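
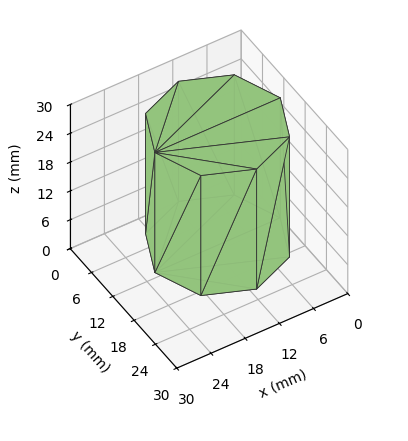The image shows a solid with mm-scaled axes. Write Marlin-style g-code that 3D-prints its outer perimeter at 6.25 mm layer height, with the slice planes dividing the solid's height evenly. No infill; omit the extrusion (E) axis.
Reading the render: the shape is a regular 8-sided prism (a cylinder approximated with 8 flat sides), circumscribed radius ≈ 11 mm, height ≈ 25 mm (dimensions read to the nearest mm from the axis ticks). For the g-code, the solid's height is divided into equal slices at the stated Δz and each level perimeter traced with G1 moves after a G0 lift.

; perimeter-only toolpath
G21 ; units = mm
G90 ; absolute positioning
G28 ; home
; layer 1
G0 Z6.25
G0 X22.00 Y11.00
G1 X18.78 Y18.78
G1 X11.00 Y22.00
G1 X3.22 Y18.78
G1 X0.00 Y11.00
G1 X3.22 Y3.22
G1 X11.00 Y0.00
G1 X18.78 Y3.22
G1 X22.00 Y11.00
; layer 2
G0 Z12.50
G0 X22.00 Y11.00
G1 X18.78 Y18.78
G1 X11.00 Y22.00
G1 X3.22 Y18.78
G1 X0.00 Y11.00
G1 X3.22 Y3.22
G1 X11.00 Y0.00
G1 X18.78 Y3.22
G1 X22.00 Y11.00
; layer 3
G0 Z18.75
G0 X22.00 Y11.00
G1 X18.78 Y18.78
G1 X11.00 Y22.00
G1 X3.22 Y18.78
G1 X0.00 Y11.00
G1 X3.22 Y3.22
G1 X11.00 Y0.00
G1 X18.78 Y3.22
G1 X22.00 Y11.00
; layer 4
G0 Z25.00
G0 X22.00 Y11.00
G1 X18.78 Y18.78
G1 X11.00 Y22.00
G1 X3.22 Y18.78
G1 X0.00 Y11.00
G1 X3.22 Y3.22
G1 X11.00 Y0.00
G1 X18.78 Y3.22
G1 X22.00 Y11.00
M2 ; end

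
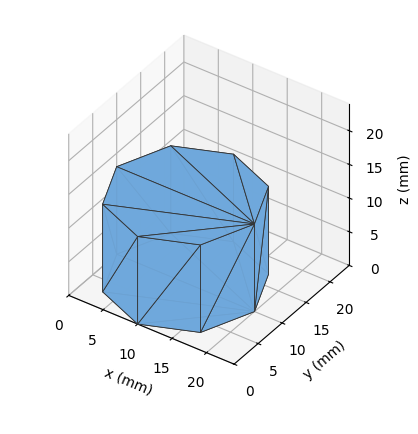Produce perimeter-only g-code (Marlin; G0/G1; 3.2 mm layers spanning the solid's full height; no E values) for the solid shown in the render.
Reading the render: the shape is a regular 8-sided prism (a cylinder approximated with 8 flat sides), circumscribed radius ≈ 10 mm, height ≈ 13 mm (dimensions read to the nearest mm from the axis ticks). For the g-code, the solid's height is divided into equal slices at the stated Δz and each level perimeter traced with G1 moves after a G0 lift.

; perimeter-only toolpath
G21 ; units = mm
G90 ; absolute positioning
G28 ; home
; layer 1
G0 Z3.2
G0 X20.0 Y10.0
G1 X17.1 Y17.1
G1 X10.0 Y20.0
G1 X2.9 Y17.1
G1 X0.0 Y10.0
G1 X2.9 Y2.9
G1 X10.0 Y0.0
G1 X17.1 Y2.9
G1 X20.0 Y10.0
; layer 2
G0 Z6.5
G0 X20.0 Y10.0
G1 X17.1 Y17.1
G1 X10.0 Y20.0
G1 X2.9 Y17.1
G1 X0.0 Y10.0
G1 X2.9 Y2.9
G1 X10.0 Y0.0
G1 X17.1 Y2.9
G1 X20.0 Y10.0
; layer 3
G0 Z9.8
G0 X20.0 Y10.0
G1 X17.1 Y17.1
G1 X10.0 Y20.0
G1 X2.9 Y17.1
G1 X0.0 Y10.0
G1 X2.9 Y2.9
G1 X10.0 Y0.0
G1 X17.1 Y2.9
G1 X20.0 Y10.0
; layer 4
G0 Z13.0
G0 X20.0 Y10.0
G1 X17.1 Y17.1
G1 X10.0 Y20.0
G1 X2.9 Y17.1
G1 X0.0 Y10.0
G1 X2.9 Y2.9
G1 X10.0 Y0.0
G1 X17.1 Y2.9
G1 X20.0 Y10.0
M2 ; end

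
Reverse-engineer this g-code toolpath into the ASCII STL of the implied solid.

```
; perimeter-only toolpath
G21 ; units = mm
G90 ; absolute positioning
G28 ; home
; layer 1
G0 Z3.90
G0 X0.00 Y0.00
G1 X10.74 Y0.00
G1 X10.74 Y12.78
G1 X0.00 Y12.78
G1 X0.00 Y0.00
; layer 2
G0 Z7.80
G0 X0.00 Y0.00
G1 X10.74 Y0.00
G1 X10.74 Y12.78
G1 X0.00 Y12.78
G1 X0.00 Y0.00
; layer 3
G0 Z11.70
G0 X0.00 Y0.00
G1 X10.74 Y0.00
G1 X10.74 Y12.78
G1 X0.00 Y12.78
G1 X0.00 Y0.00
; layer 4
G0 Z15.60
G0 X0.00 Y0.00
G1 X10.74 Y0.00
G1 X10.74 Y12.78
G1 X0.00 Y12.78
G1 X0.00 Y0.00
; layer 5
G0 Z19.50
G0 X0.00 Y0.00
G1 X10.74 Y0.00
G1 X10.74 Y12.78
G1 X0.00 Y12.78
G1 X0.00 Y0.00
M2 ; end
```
solid part
  facet normal 0.0000 0.0000 -1.0000
    outer loop
      vertex 10.74 12.78 0.00
      vertex 10.74 0.00 0.00
      vertex 0.00 0.00 0.00
    endloop
  endfacet
  facet normal 0.0000 0.0000 -1.0000
    outer loop
      vertex 0.00 12.78 0.00
      vertex 10.74 12.78 0.00
      vertex 0.00 0.00 0.00
    endloop
  endfacet
  facet normal 0.0000 0.0000 1.0000
    outer loop
      vertex 0.00 0.00 19.50
      vertex 10.74 0.00 19.50
      vertex 10.74 12.78 19.50
    endloop
  endfacet
  facet normal 0.0000 0.0000 1.0000
    outer loop
      vertex 0.00 0.00 19.50
      vertex 10.74 12.78 19.50
      vertex 0.00 12.78 19.50
    endloop
  endfacet
  facet normal 0.0000 -1.0000 0.0000
    outer loop
      vertex 0.00 0.00 0.00
      vertex 10.74 0.00 0.00
      vertex 10.74 0.00 19.50
    endloop
  endfacet
  facet normal 0.0000 -1.0000 0.0000
    outer loop
      vertex 0.00 0.00 0.00
      vertex 10.74 0.00 19.50
      vertex 0.00 0.00 19.50
    endloop
  endfacet
  facet normal 0.0000 1.0000 0.0000
    outer loop
      vertex 10.74 12.78 19.50
      vertex 10.74 12.78 0.00
      vertex 0.00 12.78 0.00
    endloop
  endfacet
  facet normal 0.0000 1.0000 0.0000
    outer loop
      vertex 0.00 12.78 19.50
      vertex 10.74 12.78 19.50
      vertex 0.00 12.78 0.00
    endloop
  endfacet
  facet normal -1.0000 0.0000 0.0000
    outer loop
      vertex 0.00 12.78 19.50
      vertex 0.00 12.78 0.00
      vertex 0.00 0.00 0.00
    endloop
  endfacet
  facet normal -1.0000 0.0000 0.0000
    outer loop
      vertex 0.00 0.00 19.50
      vertex 0.00 12.78 19.50
      vertex 0.00 0.00 0.00
    endloop
  endfacet
  facet normal 1.0000 0.0000 0.0000
    outer loop
      vertex 10.74 0.00 0.00
      vertex 10.74 12.78 0.00
      vertex 10.74 12.78 19.50
    endloop
  endfacet
  facet normal 1.0000 0.0000 0.0000
    outer loop
      vertex 10.74 0.00 0.00
      vertex 10.74 12.78 19.50
      vertex 10.74 0.00 19.50
    endloop
  endfacet
endsolid part

The G0 Z moves step by Δz≈3.90 mm. Every layer's G1 loop is the same polygon, so the solid is a straight extrusion of it from z=0 to z≈19.5. Closing with flat bottom and top caps and triangulating gives 12 facets — a rectangular box, roughly 10.7 × 12.8 mm footprint and 19.5 mm tall.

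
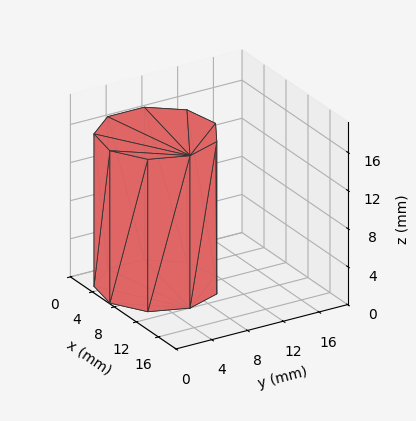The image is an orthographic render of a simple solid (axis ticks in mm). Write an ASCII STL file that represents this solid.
Reading the render: the shape is a regular 9-sided prism (a cylinder approximated with 9 flat sides), circumscribed radius ≈ 6 mm, height ≈ 16 mm (dimensions read to the nearest mm from the axis ticks). For the STL, each face is triangulated and given an outward normal.

solid part
  facet normal 0.0000 0.0000 -1.0000
    outer loop
      vertex 7.04 11.91 0.00
      vertex 10.60 9.86 0.00
      vertex 12.00 6.00 0.00
    endloop
  endfacet
  facet normal 0.0000 0.0000 -1.0000
    outer loop
      vertex 3.00 11.20 0.00
      vertex 7.04 11.91 0.00
      vertex 12.00 6.00 0.00
    endloop
  endfacet
  facet normal 0.0000 0.0000 -1.0000
    outer loop
      vertex 0.36 8.05 0.00
      vertex 3.00 11.20 0.00
      vertex 12.00 6.00 0.00
    endloop
  endfacet
  facet normal 0.0000 0.0000 -1.0000
    outer loop
      vertex 0.36 3.95 0.00
      vertex 0.36 8.05 0.00
      vertex 12.00 6.00 0.00
    endloop
  endfacet
  facet normal 0.0000 0.0000 -1.0000
    outer loop
      vertex 3.00 0.80 0.00
      vertex 0.36 3.95 0.00
      vertex 12.00 6.00 0.00
    endloop
  endfacet
  facet normal 0.0000 0.0000 -1.0000
    outer loop
      vertex 7.04 0.09 0.00
      vertex 3.00 0.80 0.00
      vertex 12.00 6.00 0.00
    endloop
  endfacet
  facet normal 0.0000 0.0000 -1.0000
    outer loop
      vertex 10.60 2.14 0.00
      vertex 7.04 0.09 0.00
      vertex 12.00 6.00 0.00
    endloop
  endfacet
  facet normal 0.0000 0.0000 1.0000
    outer loop
      vertex 12.00 6.00 16.00
      vertex 10.60 9.86 16.00
      vertex 7.04 11.91 16.00
    endloop
  endfacet
  facet normal 0.0000 0.0000 1.0000
    outer loop
      vertex 12.00 6.00 16.00
      vertex 7.04 11.91 16.00
      vertex 3.00 11.20 16.00
    endloop
  endfacet
  facet normal 0.0000 0.0000 1.0000
    outer loop
      vertex 12.00 6.00 16.00
      vertex 3.00 11.20 16.00
      vertex 0.36 8.05 16.00
    endloop
  endfacet
  facet normal 0.0000 0.0000 1.0000
    outer loop
      vertex 12.00 6.00 16.00
      vertex 0.36 8.05 16.00
      vertex 0.36 3.95 16.00
    endloop
  endfacet
  facet normal 0.0000 0.0000 1.0000
    outer loop
      vertex 12.00 6.00 16.00
      vertex 0.36 3.95 16.00
      vertex 3.00 0.80 16.00
    endloop
  endfacet
  facet normal 0.0000 0.0000 1.0000
    outer loop
      vertex 12.00 6.00 16.00
      vertex 3.00 0.80 16.00
      vertex 7.04 0.09 16.00
    endloop
  endfacet
  facet normal 0.0000 0.0000 1.0000
    outer loop
      vertex 12.00 6.00 16.00
      vertex 7.04 0.09 16.00
      vertex 10.60 2.14 16.00
    endloop
  endfacet
  facet normal 0.9401 0.3410 0.0000
    outer loop
      vertex 12.00 6.00 0.00
      vertex 10.60 9.86 0.00
      vertex 10.60 9.86 16.00
    endloop
  endfacet
  facet normal 0.9401 0.3410 0.0000
    outer loop
      vertex 12.00 6.00 0.00
      vertex 10.60 9.86 16.00
      vertex 12.00 6.00 16.00
    endloop
  endfacet
  facet normal 0.4990 0.8666 0.0000
    outer loop
      vertex 10.60 9.86 0.00
      vertex 7.04 11.91 0.00
      vertex 7.04 11.91 16.00
    endloop
  endfacet
  facet normal 0.4990 0.8666 0.0000
    outer loop
      vertex 10.60 9.86 0.00
      vertex 7.04 11.91 16.00
      vertex 10.60 9.86 16.00
    endloop
  endfacet
  facet normal -0.1731 0.9849 0.0000
    outer loop
      vertex 7.04 11.91 0.00
      vertex 3.00 11.20 0.00
      vertex 3.00 11.20 16.00
    endloop
  endfacet
  facet normal -0.1731 0.9849 0.0000
    outer loop
      vertex 7.04 11.91 0.00
      vertex 3.00 11.20 16.00
      vertex 7.04 11.91 16.00
    endloop
  endfacet
  facet normal -0.7664 0.6423 0.0000
    outer loop
      vertex 3.00 11.20 0.00
      vertex 0.36 8.05 0.00
      vertex 0.36 8.05 16.00
    endloop
  endfacet
  facet normal -0.7664 0.6423 0.0000
    outer loop
      vertex 3.00 11.20 0.00
      vertex 0.36 8.05 16.00
      vertex 3.00 11.20 16.00
    endloop
  endfacet
  facet normal -1.0000 0.0000 0.0000
    outer loop
      vertex 0.36 8.05 0.00
      vertex 0.36 3.95 0.00
      vertex 0.36 3.95 16.00
    endloop
  endfacet
  facet normal -1.0000 0.0000 0.0000
    outer loop
      vertex 0.36 8.05 0.00
      vertex 0.36 3.95 16.00
      vertex 0.36 8.05 16.00
    endloop
  endfacet
  facet normal -0.7664 -0.6423 0.0000
    outer loop
      vertex 0.36 3.95 0.00
      vertex 3.00 0.80 0.00
      vertex 3.00 0.80 16.00
    endloop
  endfacet
  facet normal -0.7664 -0.6423 0.0000
    outer loop
      vertex 0.36 3.95 0.00
      vertex 3.00 0.80 16.00
      vertex 0.36 3.95 16.00
    endloop
  endfacet
  facet normal -0.1731 -0.9849 0.0000
    outer loop
      vertex 3.00 0.80 0.00
      vertex 7.04 0.09 0.00
      vertex 7.04 0.09 16.00
    endloop
  endfacet
  facet normal -0.1731 -0.9849 0.0000
    outer loop
      vertex 3.00 0.80 0.00
      vertex 7.04 0.09 16.00
      vertex 3.00 0.80 16.00
    endloop
  endfacet
  facet normal 0.4990 -0.8666 0.0000
    outer loop
      vertex 7.04 0.09 0.00
      vertex 10.60 2.14 0.00
      vertex 10.60 2.14 16.00
    endloop
  endfacet
  facet normal 0.4990 -0.8666 0.0000
    outer loop
      vertex 7.04 0.09 0.00
      vertex 10.60 2.14 16.00
      vertex 7.04 0.09 16.00
    endloop
  endfacet
  facet normal 0.9401 -0.3410 0.0000
    outer loop
      vertex 10.60 2.14 0.00
      vertex 12.00 6.00 0.00
      vertex 12.00 6.00 16.00
    endloop
  endfacet
  facet normal 0.9401 -0.3410 0.0000
    outer loop
      vertex 10.60 2.14 0.00
      vertex 12.00 6.00 16.00
      vertex 10.60 2.14 16.00
    endloop
  endfacet
endsolid part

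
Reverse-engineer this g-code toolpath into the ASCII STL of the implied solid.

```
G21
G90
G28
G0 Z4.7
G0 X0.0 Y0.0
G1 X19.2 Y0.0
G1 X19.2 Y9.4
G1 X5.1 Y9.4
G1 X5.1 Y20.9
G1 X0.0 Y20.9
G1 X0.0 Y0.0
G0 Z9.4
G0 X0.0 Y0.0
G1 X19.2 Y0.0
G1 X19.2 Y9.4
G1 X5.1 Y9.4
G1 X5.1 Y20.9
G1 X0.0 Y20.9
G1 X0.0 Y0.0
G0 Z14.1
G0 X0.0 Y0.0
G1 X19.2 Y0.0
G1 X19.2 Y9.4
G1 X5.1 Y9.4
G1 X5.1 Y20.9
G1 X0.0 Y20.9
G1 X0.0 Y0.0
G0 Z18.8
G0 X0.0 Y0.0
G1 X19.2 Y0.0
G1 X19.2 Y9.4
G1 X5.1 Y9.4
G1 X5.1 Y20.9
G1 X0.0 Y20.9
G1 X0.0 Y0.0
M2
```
solid part
  facet normal 0.0000 0.0000 -1.0000
    outer loop
      vertex 19.2 9.4 0.0
      vertex 19.2 0.0 0.0
      vertex 0.0 0.0 0.0
    endloop
  endfacet
  facet normal 0.0000 0.0000 -1.0000
    outer loop
      vertex 5.1 9.4 0.0
      vertex 19.2 9.4 0.0
      vertex 0.0 0.0 0.0
    endloop
  endfacet
  facet normal 0.0000 0.0000 -1.0000
    outer loop
      vertex 5.1 20.9 0.0
      vertex 5.1 9.4 0.0
      vertex 0.0 0.0 0.0
    endloop
  endfacet
  facet normal 0.0000 0.0000 -1.0000
    outer loop
      vertex 0.0 20.9 0.0
      vertex 5.1 20.9 0.0
      vertex 0.0 0.0 0.0
    endloop
  endfacet
  facet normal 0.0000 0.0000 1.0000
    outer loop
      vertex 0.0 0.0 18.8
      vertex 19.2 0.0 18.8
      vertex 19.2 9.4 18.8
    endloop
  endfacet
  facet normal 0.0000 0.0000 1.0000
    outer loop
      vertex 0.0 0.0 18.8
      vertex 19.2 9.4 18.8
      vertex 5.1 9.4 18.8
    endloop
  endfacet
  facet normal 0.0000 0.0000 1.0000
    outer loop
      vertex 0.0 0.0 18.8
      vertex 5.1 9.4 18.8
      vertex 5.1 20.9 18.8
    endloop
  endfacet
  facet normal 0.0000 0.0000 1.0000
    outer loop
      vertex 0.0 0.0 18.8
      vertex 5.1 20.9 18.8
      vertex 0.0 20.9 18.8
    endloop
  endfacet
  facet normal 0.0000 -1.0000 0.0000
    outer loop
      vertex 0.0 0.0 0.0
      vertex 19.2 0.0 0.0
      vertex 19.2 0.0 18.8
    endloop
  endfacet
  facet normal 0.0000 -1.0000 0.0000
    outer loop
      vertex 0.0 0.0 0.0
      vertex 19.2 0.0 18.8
      vertex 0.0 0.0 18.8
    endloop
  endfacet
  facet normal 1.0000 0.0000 0.0000
    outer loop
      vertex 19.2 0.0 0.0
      vertex 19.2 9.4 0.0
      vertex 19.2 9.4 18.8
    endloop
  endfacet
  facet normal 1.0000 0.0000 0.0000
    outer loop
      vertex 19.2 0.0 0.0
      vertex 19.2 9.4 18.8
      vertex 19.2 0.0 18.8
    endloop
  endfacet
  facet normal 0.0000 1.0000 0.0000
    outer loop
      vertex 19.2 9.4 0.0
      vertex 5.1 9.4 0.0
      vertex 5.1 9.4 18.8
    endloop
  endfacet
  facet normal 0.0000 1.0000 0.0000
    outer loop
      vertex 19.2 9.4 0.0
      vertex 5.1 9.4 18.8
      vertex 19.2 9.4 18.8
    endloop
  endfacet
  facet normal 1.0000 0.0000 0.0000
    outer loop
      vertex 5.1 9.4 0.0
      vertex 5.1 20.9 0.0
      vertex 5.1 20.9 18.8
    endloop
  endfacet
  facet normal 1.0000 0.0000 0.0000
    outer loop
      vertex 5.1 9.4 0.0
      vertex 5.1 20.9 18.8
      vertex 5.1 9.4 18.8
    endloop
  endfacet
  facet normal 0.0000 1.0000 0.0000
    outer loop
      vertex 5.1 20.9 0.0
      vertex 0.0 20.9 0.0
      vertex 0.0 20.9 18.8
    endloop
  endfacet
  facet normal 0.0000 1.0000 0.0000
    outer loop
      vertex 5.1 20.9 0.0
      vertex 0.0 20.9 18.8
      vertex 5.1 20.9 18.8
    endloop
  endfacet
  facet normal -1.0000 0.0000 0.0000
    outer loop
      vertex 0.0 20.9 0.0
      vertex 0.0 0.0 0.0
      vertex 0.0 0.0 18.8
    endloop
  endfacet
  facet normal -1.0000 0.0000 0.0000
    outer loop
      vertex 0.0 20.9 0.0
      vertex 0.0 0.0 18.8
      vertex 0.0 20.9 18.8
    endloop
  endfacet
endsolid part

The G0 Z moves step by Δz≈4.7 mm. Every layer's G1 loop is the same polygon, so the solid is a straight extrusion of it from z=0 to z≈18.8. Closing with flat bottom and top caps and triangulating gives 20 facets — an L-shaped prism: outer 19.2 × 20.9 mm, arm thicknesses ≈ 9.4 mm (horizontal) and 5.1 mm (vertical), extruded 18.8 mm in z.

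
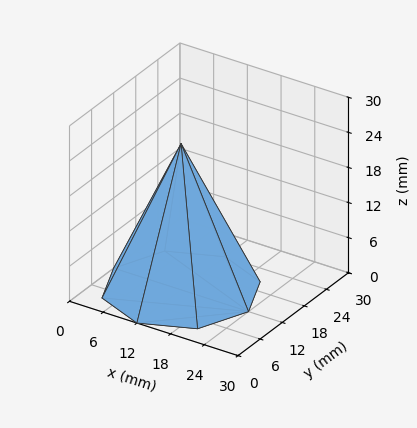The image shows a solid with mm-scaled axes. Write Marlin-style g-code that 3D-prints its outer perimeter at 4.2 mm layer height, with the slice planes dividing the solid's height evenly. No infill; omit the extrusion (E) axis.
Reading the render: the shape is a regular 8-sided pyramid, base circumscribed radius ≈ 12 mm, apex at z ≈ 25 mm (dimensions read to the nearest mm from the axis ticks). For the g-code, the solid's height is divided into equal slices at the stated Δz and each level perimeter traced with G1 moves after a G0 lift.

; perimeter-only toolpath
G21 ; units = mm
G90 ; absolute positioning
G28 ; home
; layer 1
G0 Z4.2
G0 X22.0 Y12.0
G1 X19.1 Y19.1
G1 X12.0 Y22.0
G1 X4.9 Y19.1
G1 X2.0 Y12.0
G1 X4.9 Y4.9
G1 X12.0 Y2.0
G1 X19.1 Y4.9
G1 X22.0 Y12.0
; layer 2
G0 Z8.3
G0 X20.0 Y12.0
G1 X17.7 Y17.7
G1 X12.0 Y20.0
G1 X6.3 Y17.7
G1 X4.0 Y12.0
G1 X6.3 Y6.3
G1 X12.0 Y4.0
G1 X17.7 Y6.3
G1 X20.0 Y12.0
; layer 3
G0 Z12.5
G0 X18.0 Y12.0
G1 X16.2 Y16.2
G1 X12.0 Y18.0
G1 X7.8 Y16.2
G1 X6.0 Y12.0
G1 X7.8 Y7.8
G1 X12.0 Y6.0
G1 X16.2 Y7.8
G1 X18.0 Y12.0
; layer 4
G0 Z16.7
G0 X16.0 Y12.0
G1 X14.8 Y14.8
G1 X12.0 Y16.0
G1 X9.2 Y14.8
G1 X8.0 Y12.0
G1 X9.2 Y9.2
G1 X12.0 Y8.0
G1 X14.8 Y9.2
G1 X16.0 Y12.0
; layer 5
G0 Z20.8
G0 X14.0 Y12.0
G1 X13.4 Y13.4
G1 X12.0 Y14.0
G1 X10.6 Y13.4
G1 X10.0 Y12.0
G1 X10.6 Y10.6
G1 X12.0 Y10.0
G1 X13.4 Y10.6
G1 X14.0 Y12.0
M2 ; end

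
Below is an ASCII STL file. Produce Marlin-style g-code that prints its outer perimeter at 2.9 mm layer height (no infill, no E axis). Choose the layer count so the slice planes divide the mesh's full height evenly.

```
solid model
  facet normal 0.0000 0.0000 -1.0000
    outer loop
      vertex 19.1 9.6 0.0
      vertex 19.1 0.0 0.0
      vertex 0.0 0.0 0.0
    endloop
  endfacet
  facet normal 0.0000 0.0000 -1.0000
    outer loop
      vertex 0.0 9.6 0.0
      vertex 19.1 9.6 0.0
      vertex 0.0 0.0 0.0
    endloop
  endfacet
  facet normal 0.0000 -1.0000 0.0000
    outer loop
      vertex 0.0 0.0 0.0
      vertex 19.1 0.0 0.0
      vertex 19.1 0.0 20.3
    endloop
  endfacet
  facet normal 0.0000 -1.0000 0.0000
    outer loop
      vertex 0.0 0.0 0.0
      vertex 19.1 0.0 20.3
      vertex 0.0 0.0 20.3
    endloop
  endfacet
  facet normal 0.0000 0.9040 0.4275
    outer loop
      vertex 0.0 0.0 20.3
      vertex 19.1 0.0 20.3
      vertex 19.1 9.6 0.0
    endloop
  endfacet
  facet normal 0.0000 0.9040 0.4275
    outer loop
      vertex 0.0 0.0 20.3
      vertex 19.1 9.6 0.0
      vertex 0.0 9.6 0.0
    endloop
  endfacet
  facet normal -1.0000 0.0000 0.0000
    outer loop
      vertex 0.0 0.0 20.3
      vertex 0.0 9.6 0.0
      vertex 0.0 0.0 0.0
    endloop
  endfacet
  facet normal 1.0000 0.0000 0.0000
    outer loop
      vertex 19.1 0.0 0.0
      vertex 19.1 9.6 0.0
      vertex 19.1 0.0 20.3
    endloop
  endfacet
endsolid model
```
; perimeter-only toolpath
G21 ; units = mm
G90 ; absolute positioning
G28 ; home
; layer 1
G0 Z2.9
G0 X0.0 Y0.0
G1 X19.1 Y0.0
G1 X19.1 Y8.2
G1 X0.0 Y8.2
G1 X0.0 Y0.0
; layer 2
G0 Z5.8
G0 X0.0 Y0.0
G1 X19.1 Y0.0
G1 X19.1 Y6.9
G1 X0.0 Y6.9
G1 X0.0 Y0.0
; layer 3
G0 Z8.7
G0 X0.0 Y0.0
G1 X19.1 Y0.0
G1 X19.1 Y5.5
G1 X0.0 Y5.5
G1 X0.0 Y0.0
; layer 4
G0 Z11.6
G0 X0.0 Y0.0
G1 X19.1 Y0.0
G1 X19.1 Y4.1
G1 X0.0 Y4.1
G1 X0.0 Y0.0
; layer 5
G0 Z14.5
G0 X0.0 Y0.0
G1 X19.1 Y0.0
G1 X19.1 Y2.7
G1 X0.0 Y2.7
G1 X0.0 Y0.0
; layer 6
G0 Z17.4
G0 X0.0 Y0.0
G1 X19.1 Y0.0
G1 X19.1 Y1.4
G1 X0.0 Y1.4
G1 X0.0 Y0.0
M2 ; end

The solid is a wedge (ramp): 19.1 × 9.6 mm base, rising to 20.3 mm along the y=0 edge and sloping linearly to z=0 at y=9.6. Slicing at Δz = 2.9 mm — 7 equal slices spanning the solid's height, so layer i sits at z = i·h/7 — gives 6 non-empty perimeters. Each is a 4-segment closed polygon; G0 lifts to the layer z and rapids to the start vertex, then G1 traces the edges. The cross-section shrinks linearly with z (the slice at the apex is degenerate and omitted).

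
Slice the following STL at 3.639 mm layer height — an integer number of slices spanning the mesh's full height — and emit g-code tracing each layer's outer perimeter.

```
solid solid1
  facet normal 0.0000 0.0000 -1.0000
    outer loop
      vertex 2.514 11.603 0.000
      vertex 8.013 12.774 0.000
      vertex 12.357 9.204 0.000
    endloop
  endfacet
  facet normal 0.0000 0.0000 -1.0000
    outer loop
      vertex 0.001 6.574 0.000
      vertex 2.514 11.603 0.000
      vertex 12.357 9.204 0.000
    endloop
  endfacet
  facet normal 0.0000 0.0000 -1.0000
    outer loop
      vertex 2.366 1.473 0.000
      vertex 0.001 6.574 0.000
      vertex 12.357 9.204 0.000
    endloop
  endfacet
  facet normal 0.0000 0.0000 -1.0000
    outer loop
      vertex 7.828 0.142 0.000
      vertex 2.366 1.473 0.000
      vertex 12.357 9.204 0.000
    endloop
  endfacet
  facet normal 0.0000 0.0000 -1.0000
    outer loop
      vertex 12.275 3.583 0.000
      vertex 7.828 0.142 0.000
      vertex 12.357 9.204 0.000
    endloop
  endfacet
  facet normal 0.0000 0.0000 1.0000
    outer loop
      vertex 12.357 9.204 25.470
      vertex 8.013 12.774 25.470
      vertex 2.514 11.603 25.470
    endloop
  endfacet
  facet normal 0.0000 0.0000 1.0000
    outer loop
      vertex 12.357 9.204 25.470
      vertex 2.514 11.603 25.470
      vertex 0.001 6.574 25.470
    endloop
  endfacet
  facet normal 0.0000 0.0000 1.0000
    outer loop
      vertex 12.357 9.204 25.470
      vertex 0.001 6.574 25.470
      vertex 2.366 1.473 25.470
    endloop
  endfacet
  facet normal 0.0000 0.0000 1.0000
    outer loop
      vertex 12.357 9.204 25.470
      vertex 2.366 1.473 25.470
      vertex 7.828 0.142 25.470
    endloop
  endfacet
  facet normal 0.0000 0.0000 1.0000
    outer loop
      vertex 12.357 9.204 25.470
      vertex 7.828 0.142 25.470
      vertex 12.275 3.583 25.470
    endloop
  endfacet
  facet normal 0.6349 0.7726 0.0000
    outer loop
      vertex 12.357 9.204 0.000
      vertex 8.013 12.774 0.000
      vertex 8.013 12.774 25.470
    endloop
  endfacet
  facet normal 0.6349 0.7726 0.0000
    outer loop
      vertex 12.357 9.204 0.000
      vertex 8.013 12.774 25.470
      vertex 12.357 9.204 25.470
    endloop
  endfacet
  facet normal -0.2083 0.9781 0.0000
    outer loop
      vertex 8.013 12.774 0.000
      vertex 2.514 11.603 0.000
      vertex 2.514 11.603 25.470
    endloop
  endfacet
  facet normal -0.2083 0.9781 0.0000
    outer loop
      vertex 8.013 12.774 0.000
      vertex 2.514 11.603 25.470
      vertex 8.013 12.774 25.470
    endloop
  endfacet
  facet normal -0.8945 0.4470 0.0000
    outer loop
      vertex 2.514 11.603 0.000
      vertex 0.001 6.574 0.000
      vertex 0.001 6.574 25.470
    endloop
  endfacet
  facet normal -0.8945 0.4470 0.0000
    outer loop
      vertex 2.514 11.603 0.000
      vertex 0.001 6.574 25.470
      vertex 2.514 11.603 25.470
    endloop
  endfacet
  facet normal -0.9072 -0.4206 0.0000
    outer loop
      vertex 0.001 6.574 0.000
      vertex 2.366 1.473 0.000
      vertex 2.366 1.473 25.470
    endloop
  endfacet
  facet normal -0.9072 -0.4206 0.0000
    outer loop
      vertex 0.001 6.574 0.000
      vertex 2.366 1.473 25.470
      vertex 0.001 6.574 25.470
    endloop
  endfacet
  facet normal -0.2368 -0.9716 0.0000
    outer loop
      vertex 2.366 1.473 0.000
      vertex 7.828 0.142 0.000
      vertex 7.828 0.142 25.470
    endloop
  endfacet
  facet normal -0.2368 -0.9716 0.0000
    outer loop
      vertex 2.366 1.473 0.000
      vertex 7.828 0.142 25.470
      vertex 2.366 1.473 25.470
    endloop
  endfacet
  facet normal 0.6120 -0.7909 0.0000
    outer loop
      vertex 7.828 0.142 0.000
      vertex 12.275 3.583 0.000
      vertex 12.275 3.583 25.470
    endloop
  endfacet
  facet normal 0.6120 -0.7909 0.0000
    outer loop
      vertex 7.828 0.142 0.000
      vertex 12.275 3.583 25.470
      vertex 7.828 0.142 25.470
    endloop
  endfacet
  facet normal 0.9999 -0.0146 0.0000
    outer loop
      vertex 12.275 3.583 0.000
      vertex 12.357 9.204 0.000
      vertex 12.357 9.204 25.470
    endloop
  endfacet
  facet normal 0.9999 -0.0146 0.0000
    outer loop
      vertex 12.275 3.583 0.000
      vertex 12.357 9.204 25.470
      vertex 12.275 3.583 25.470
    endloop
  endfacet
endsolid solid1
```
; perimeter-only toolpath
G21 ; units = mm
G90 ; absolute positioning
G28 ; home
; layer 1
G0 Z3.639
G0 X12.357 Y9.204
G1 X8.013 Y12.774
G1 X2.514 Y11.603
G1 X0.001 Y6.574
G1 X2.366 Y1.473
G1 X7.828 Y0.142
G1 X12.275 Y3.583
G1 X12.357 Y9.204
; layer 2
G0 Z7.277
G0 X12.357 Y9.204
G1 X8.013 Y12.774
G1 X2.514 Y11.603
G1 X0.001 Y6.574
G1 X2.366 Y1.473
G1 X7.828 Y0.142
G1 X12.275 Y3.583
G1 X12.357 Y9.204
; layer 3
G0 Z10.916
G0 X12.357 Y9.204
G1 X8.013 Y12.774
G1 X2.514 Y11.603
G1 X0.001 Y6.574
G1 X2.366 Y1.473
G1 X7.828 Y0.142
G1 X12.275 Y3.583
G1 X12.357 Y9.204
; layer 4
G0 Z14.554
G0 X12.357 Y9.204
G1 X8.013 Y12.774
G1 X2.514 Y11.603
G1 X0.001 Y6.574
G1 X2.366 Y1.473
G1 X7.828 Y0.142
G1 X12.275 Y3.583
G1 X12.357 Y9.204
; layer 5
G0 Z18.193
G0 X12.357 Y9.204
G1 X8.013 Y12.774
G1 X2.514 Y11.603
G1 X0.001 Y6.574
G1 X2.366 Y1.473
G1 X7.828 Y0.142
G1 X12.275 Y3.583
G1 X12.357 Y9.204
; layer 6
G0 Z21.831
G0 X12.357 Y9.204
G1 X8.013 Y12.774
G1 X2.514 Y11.603
G1 X0.001 Y6.574
G1 X2.366 Y1.473
G1 X7.828 Y0.142
G1 X12.275 Y3.583
G1 X12.357 Y9.204
; layer 7
G0 Z25.470
G0 X12.357 Y9.204
G1 X8.013 Y12.774
G1 X2.514 Y11.603
G1 X0.001 Y6.574
G1 X2.366 Y1.473
G1 X7.828 Y0.142
G1 X12.275 Y3.583
G1 X12.357 Y9.204
M2 ; end

The solid is a regular 7-sided prism (a cylinder approximated with 7 flat sides), circumscribed radius ≈ 6.48 mm, height ≈ 25.5 mm. Slicing at Δz = 3.639 mm — 7 equal slices spanning the solid's height, so layer i sits at z = i·h/7 — gives 7 non-empty perimeters. Each is a 7-segment closed polygon; G0 lifts to the layer z and rapids to the start vertex, then G1 traces the edges.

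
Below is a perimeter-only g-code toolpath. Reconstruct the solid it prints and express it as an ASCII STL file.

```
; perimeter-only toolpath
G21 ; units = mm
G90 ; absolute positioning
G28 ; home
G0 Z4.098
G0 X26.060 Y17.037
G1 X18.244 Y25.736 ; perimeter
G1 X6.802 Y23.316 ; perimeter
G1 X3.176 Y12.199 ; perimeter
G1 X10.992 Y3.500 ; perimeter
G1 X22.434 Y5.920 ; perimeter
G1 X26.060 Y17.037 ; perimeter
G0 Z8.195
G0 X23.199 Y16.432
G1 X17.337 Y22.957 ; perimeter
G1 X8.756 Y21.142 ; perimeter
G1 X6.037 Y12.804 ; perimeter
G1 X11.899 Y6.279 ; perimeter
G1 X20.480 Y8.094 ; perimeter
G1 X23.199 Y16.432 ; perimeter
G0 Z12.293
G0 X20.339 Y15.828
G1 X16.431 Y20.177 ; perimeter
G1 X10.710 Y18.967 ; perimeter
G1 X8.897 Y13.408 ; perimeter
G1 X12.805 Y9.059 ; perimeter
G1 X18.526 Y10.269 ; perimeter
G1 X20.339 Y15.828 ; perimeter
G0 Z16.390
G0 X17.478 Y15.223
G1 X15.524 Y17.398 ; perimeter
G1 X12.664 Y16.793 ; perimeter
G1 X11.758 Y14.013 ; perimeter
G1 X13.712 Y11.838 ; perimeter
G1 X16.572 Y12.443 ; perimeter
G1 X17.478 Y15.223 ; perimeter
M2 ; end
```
solid part
  facet normal 0.0000 0.0000 -1.0000
    outer loop
      vertex 4.848 25.491 0.000
      vertex 19.150 28.516 0.000
      vertex 28.920 17.642 0.000
    endloop
  endfacet
  facet normal 0.0000 0.0000 -1.0000
    outer loop
      vertex 0.316 11.594 0.000
      vertex 4.848 25.491 0.000
      vertex 28.920 17.642 0.000
    endloop
  endfacet
  facet normal 0.0000 0.0000 -1.0000
    outer loop
      vertex 10.086 0.720 0.000
      vertex 0.316 11.594 0.000
      vertex 28.920 17.642 0.000
    endloop
  endfacet
  facet normal 0.0000 0.0000 -1.0000
    outer loop
      vertex 24.388 3.745 0.000
      vertex 10.086 0.720 0.000
      vertex 28.920 17.642 0.000
    endloop
  endfacet
  facet normal 0.6328 0.5686 0.5257
    outer loop
      vertex 28.920 17.642 0.000
      vertex 19.150 28.516 0.000
      vertex 14.618 14.618 20.488
    endloop
  endfacet
  facet normal -0.1760 0.8323 0.5256
    outer loop
      vertex 19.150 28.516 0.000
      vertex 4.848 25.491 0.000
      vertex 14.618 14.618 20.488
    endloop
  endfacet
  facet normal -0.8088 0.2638 0.5257
    outer loop
      vertex 4.848 25.491 0.000
      vertex 0.316 11.594 0.000
      vertex 14.618 14.618 20.488
    endloop
  endfacet
  facet normal -0.6328 -0.5686 0.5257
    outer loop
      vertex 0.316 11.594 0.000
      vertex 10.086 0.720 0.000
      vertex 14.618 14.618 20.488
    endloop
  endfacet
  facet normal 0.1760 -0.8323 0.5256
    outer loop
      vertex 10.086 0.720 0.000
      vertex 24.388 3.745 0.000
      vertex 14.618 14.618 20.488
    endloop
  endfacet
  facet normal 0.8088 -0.2638 0.5257
    outer loop
      vertex 24.388 3.745 0.000
      vertex 28.920 17.642 0.000
      vertex 14.618 14.618 20.488
    endloop
  endfacet
endsolid part

The G0 Z moves step by Δz≈4.098 mm. The G1 loops shrink linearly with z, so the solid tapers from its base footprint up to z≈20.5. Closing with a flat bottom cap and the tapered top and triangulating gives 10 facets — a regular 6-sided pyramid, base circumscribed radius ≈ 14.6 mm, apex at z ≈ 20.5 mm.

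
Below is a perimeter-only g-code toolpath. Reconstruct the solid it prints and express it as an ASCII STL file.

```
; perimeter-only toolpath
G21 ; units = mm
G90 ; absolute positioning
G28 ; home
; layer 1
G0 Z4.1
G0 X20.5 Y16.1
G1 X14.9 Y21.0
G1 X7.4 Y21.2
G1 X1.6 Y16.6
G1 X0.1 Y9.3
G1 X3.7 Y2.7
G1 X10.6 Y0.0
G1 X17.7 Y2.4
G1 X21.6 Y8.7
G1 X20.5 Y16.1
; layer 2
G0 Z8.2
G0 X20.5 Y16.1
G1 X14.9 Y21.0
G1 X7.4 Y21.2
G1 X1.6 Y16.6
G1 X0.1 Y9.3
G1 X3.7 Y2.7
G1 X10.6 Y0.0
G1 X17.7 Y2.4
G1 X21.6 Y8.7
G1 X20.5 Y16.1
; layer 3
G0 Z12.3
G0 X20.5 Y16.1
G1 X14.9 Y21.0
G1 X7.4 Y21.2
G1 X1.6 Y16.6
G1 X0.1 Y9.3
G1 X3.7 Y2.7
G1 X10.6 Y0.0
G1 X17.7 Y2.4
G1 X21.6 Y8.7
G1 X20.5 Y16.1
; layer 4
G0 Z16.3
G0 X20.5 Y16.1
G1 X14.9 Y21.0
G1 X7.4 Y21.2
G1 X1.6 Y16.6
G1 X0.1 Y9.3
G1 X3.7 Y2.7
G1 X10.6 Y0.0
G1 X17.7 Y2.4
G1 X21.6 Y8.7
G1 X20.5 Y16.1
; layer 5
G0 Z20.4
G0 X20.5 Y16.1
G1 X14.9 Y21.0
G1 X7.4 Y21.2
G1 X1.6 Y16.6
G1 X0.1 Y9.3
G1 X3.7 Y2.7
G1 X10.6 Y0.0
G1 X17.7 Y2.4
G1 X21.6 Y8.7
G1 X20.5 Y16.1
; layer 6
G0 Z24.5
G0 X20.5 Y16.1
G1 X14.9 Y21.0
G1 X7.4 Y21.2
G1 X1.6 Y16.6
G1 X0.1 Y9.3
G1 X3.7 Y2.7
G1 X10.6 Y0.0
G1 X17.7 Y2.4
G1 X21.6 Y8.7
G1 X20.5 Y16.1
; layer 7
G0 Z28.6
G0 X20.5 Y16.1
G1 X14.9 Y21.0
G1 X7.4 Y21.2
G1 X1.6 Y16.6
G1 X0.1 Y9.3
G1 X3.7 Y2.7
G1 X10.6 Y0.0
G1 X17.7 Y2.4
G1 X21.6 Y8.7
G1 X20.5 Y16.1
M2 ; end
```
solid part
  facet normal 0.0000 0.0000 -1.0000
    outer loop
      vertex 7.4 21.2 0.0
      vertex 14.9 21.0 0.0
      vertex 20.5 16.1 0.0
    endloop
  endfacet
  facet normal 0.0000 0.0000 -1.0000
    outer loop
      vertex 1.6 16.6 0.0
      vertex 7.4 21.2 0.0
      vertex 20.5 16.1 0.0
    endloop
  endfacet
  facet normal 0.0000 0.0000 -1.0000
    outer loop
      vertex 0.1 9.3 0.0
      vertex 1.6 16.6 0.0
      vertex 20.5 16.1 0.0
    endloop
  endfacet
  facet normal 0.0000 0.0000 -1.0000
    outer loop
      vertex 3.7 2.7 0.0
      vertex 0.1 9.3 0.0
      vertex 20.5 16.1 0.0
    endloop
  endfacet
  facet normal 0.0000 0.0000 -1.0000
    outer loop
      vertex 10.6 0.0 0.0
      vertex 3.7 2.7 0.0
      vertex 20.5 16.1 0.0
    endloop
  endfacet
  facet normal 0.0000 0.0000 -1.0000
    outer loop
      vertex 17.7 2.4 0.0
      vertex 10.6 0.0 0.0
      vertex 20.5 16.1 0.0
    endloop
  endfacet
  facet normal 0.0000 0.0000 -1.0000
    outer loop
      vertex 21.6 8.7 0.0
      vertex 17.7 2.4 0.0
      vertex 20.5 16.1 0.0
    endloop
  endfacet
  facet normal 0.0000 0.0000 1.0000
    outer loop
      vertex 20.5 16.1 28.6
      vertex 14.9 21.0 28.6
      vertex 7.4 21.2 28.6
    endloop
  endfacet
  facet normal 0.0000 0.0000 1.0000
    outer loop
      vertex 20.5 16.1 28.6
      vertex 7.4 21.2 28.6
      vertex 1.6 16.6 28.6
    endloop
  endfacet
  facet normal 0.0000 0.0000 1.0000
    outer loop
      vertex 20.5 16.1 28.6
      vertex 1.6 16.6 28.6
      vertex 0.1 9.3 28.6
    endloop
  endfacet
  facet normal 0.0000 0.0000 1.0000
    outer loop
      vertex 20.5 16.1 28.6
      vertex 0.1 9.3 28.6
      vertex 3.7 2.7 28.6
    endloop
  endfacet
  facet normal 0.0000 0.0000 1.0000
    outer loop
      vertex 20.5 16.1 28.6
      vertex 3.7 2.7 28.6
      vertex 10.6 0.0 28.6
    endloop
  endfacet
  facet normal 0.0000 0.0000 1.0000
    outer loop
      vertex 20.5 16.1 28.6
      vertex 10.6 0.0 28.6
      vertex 17.7 2.4 28.6
    endloop
  endfacet
  facet normal 0.0000 0.0000 1.0000
    outer loop
      vertex 20.5 16.1 28.6
      vertex 17.7 2.4 28.6
      vertex 21.6 8.7 28.6
    endloop
  endfacet
  facet normal 0.6585 0.7526 0.0000
    outer loop
      vertex 20.5 16.1 0.0
      vertex 14.9 21.0 0.0
      vertex 14.9 21.0 28.6
    endloop
  endfacet
  facet normal 0.6585 0.7526 0.0000
    outer loop
      vertex 20.5 16.1 0.0
      vertex 14.9 21.0 28.6
      vertex 20.5 16.1 28.6
    endloop
  endfacet
  facet normal 0.0267 0.9996 0.0000
    outer loop
      vertex 14.9 21.0 0.0
      vertex 7.4 21.2 0.0
      vertex 7.4 21.2 28.6
    endloop
  endfacet
  facet normal 0.0267 0.9996 0.0000
    outer loop
      vertex 14.9 21.0 0.0
      vertex 7.4 21.2 28.6
      vertex 14.9 21.0 28.6
    endloop
  endfacet
  facet normal -0.6214 0.7835 0.0000
    outer loop
      vertex 7.4 21.2 0.0
      vertex 1.6 16.6 0.0
      vertex 1.6 16.6 28.6
    endloop
  endfacet
  facet normal -0.6214 0.7835 0.0000
    outer loop
      vertex 7.4 21.2 0.0
      vertex 1.6 16.6 28.6
      vertex 7.4 21.2 28.6
    endloop
  endfacet
  facet normal -0.9795 0.2013 0.0000
    outer loop
      vertex 1.6 16.6 0.0
      vertex 0.1 9.3 0.0
      vertex 0.1 9.3 28.6
    endloop
  endfacet
  facet normal -0.9795 0.2013 0.0000
    outer loop
      vertex 1.6 16.6 0.0
      vertex 0.1 9.3 28.6
      vertex 1.6 16.6 28.6
    endloop
  endfacet
  facet normal -0.8779 -0.4789 0.0000
    outer loop
      vertex 0.1 9.3 0.0
      vertex 3.7 2.7 0.0
      vertex 3.7 2.7 28.6
    endloop
  endfacet
  facet normal -0.8779 -0.4789 0.0000
    outer loop
      vertex 0.1 9.3 0.0
      vertex 3.7 2.7 28.6
      vertex 0.1 9.3 28.6
    endloop
  endfacet
  facet normal -0.3644 -0.9312 0.0000
    outer loop
      vertex 3.7 2.7 0.0
      vertex 10.6 0.0 0.0
      vertex 10.6 0.0 28.6
    endloop
  endfacet
  facet normal -0.3644 -0.9312 0.0000
    outer loop
      vertex 3.7 2.7 0.0
      vertex 10.6 0.0 28.6
      vertex 3.7 2.7 28.6
    endloop
  endfacet
  facet normal 0.3202 -0.9473 0.0000
    outer loop
      vertex 10.6 0.0 0.0
      vertex 17.7 2.4 0.0
      vertex 17.7 2.4 28.6
    endloop
  endfacet
  facet normal 0.3202 -0.9473 0.0000
    outer loop
      vertex 10.6 0.0 0.0
      vertex 17.7 2.4 28.6
      vertex 10.6 0.0 28.6
    endloop
  endfacet
  facet normal 0.8503 -0.5264 0.0000
    outer loop
      vertex 17.7 2.4 0.0
      vertex 21.6 8.7 0.0
      vertex 21.6 8.7 28.6
    endloop
  endfacet
  facet normal 0.8503 -0.5264 0.0000
    outer loop
      vertex 17.7 2.4 0.0
      vertex 21.6 8.7 28.6
      vertex 17.7 2.4 28.6
    endloop
  endfacet
  facet normal 0.9891 0.1470 0.0000
    outer loop
      vertex 21.6 8.7 0.0
      vertex 20.5 16.1 0.0
      vertex 20.5 16.1 28.6
    endloop
  endfacet
  facet normal 0.9891 0.1470 0.0000
    outer loop
      vertex 21.6 8.7 0.0
      vertex 20.5 16.1 28.6
      vertex 21.6 8.7 28.6
    endloop
  endfacet
endsolid part

The G0 Z moves step by Δz≈4.1 mm. Every layer's G1 loop is the same polygon, so the solid is a straight extrusion of it from z=0 to z≈28.6. Closing with flat bottom and top caps and triangulating gives 32 facets — a regular 9-sided prism (a cylinder approximated with 9 flat sides), circumscribed radius ≈ 10.9 mm, height ≈ 28.6 mm.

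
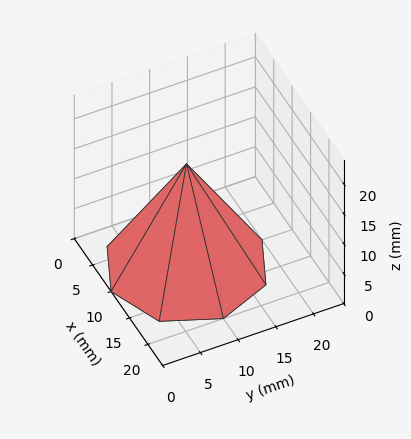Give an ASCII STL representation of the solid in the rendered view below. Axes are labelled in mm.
Reading the render: the shape is a regular 8-sided pyramid, base circumscribed radius ≈ 10 mm, apex at z ≈ 17 mm (dimensions read to the nearest mm from the axis ticks). For the STL, each face is triangulated and given an outward normal.

solid part
  facet normal 0.0000 0.0000 -1.0000
    outer loop
      vertex 10.00 20.00 0.00
      vertex 17.07 17.07 0.00
      vertex 20.00 10.00 0.00
    endloop
  endfacet
  facet normal 0.0000 0.0000 -1.0000
    outer loop
      vertex 2.93 17.07 0.00
      vertex 10.00 20.00 0.00
      vertex 20.00 10.00 0.00
    endloop
  endfacet
  facet normal 0.0000 0.0000 -1.0000
    outer loop
      vertex 0.00 10.00 0.00
      vertex 2.93 17.07 0.00
      vertex 20.00 10.00 0.00
    endloop
  endfacet
  facet normal 0.0000 0.0000 -1.0000
    outer loop
      vertex 2.93 2.93 0.00
      vertex 0.00 10.00 0.00
      vertex 20.00 10.00 0.00
    endloop
  endfacet
  facet normal 0.0000 0.0000 -1.0000
    outer loop
      vertex 10.00 0.00 0.00
      vertex 2.93 2.93 0.00
      vertex 20.00 10.00 0.00
    endloop
  endfacet
  facet normal 0.0000 0.0000 -1.0000
    outer loop
      vertex 17.07 2.93 0.00
      vertex 10.00 0.00 0.00
      vertex 20.00 10.00 0.00
    endloop
  endfacet
  facet normal 0.8117 0.3364 0.4775
    outer loop
      vertex 20.00 10.00 0.00
      vertex 17.07 17.07 0.00
      vertex 10.00 10.00 17.00
    endloop
  endfacet
  facet normal 0.3364 0.8117 0.4775
    outer loop
      vertex 17.07 17.07 0.00
      vertex 10.00 20.00 0.00
      vertex 10.00 10.00 17.00
    endloop
  endfacet
  facet normal -0.3364 0.8117 0.4775
    outer loop
      vertex 10.00 20.00 0.00
      vertex 2.93 17.07 0.00
      vertex 10.00 10.00 17.00
    endloop
  endfacet
  facet normal -0.8117 0.3364 0.4775
    outer loop
      vertex 2.93 17.07 0.00
      vertex 0.00 10.00 0.00
      vertex 10.00 10.00 17.00
    endloop
  endfacet
  facet normal -0.8117 -0.3364 0.4775
    outer loop
      vertex 0.00 10.00 0.00
      vertex 2.93 2.93 0.00
      vertex 10.00 10.00 17.00
    endloop
  endfacet
  facet normal -0.3364 -0.8117 0.4775
    outer loop
      vertex 2.93 2.93 0.00
      vertex 10.00 0.00 0.00
      vertex 10.00 10.00 17.00
    endloop
  endfacet
  facet normal 0.3364 -0.8117 0.4775
    outer loop
      vertex 10.00 0.00 0.00
      vertex 17.07 2.93 0.00
      vertex 10.00 10.00 17.00
    endloop
  endfacet
  facet normal 0.8117 -0.3364 0.4775
    outer loop
      vertex 17.07 2.93 0.00
      vertex 20.00 10.00 0.00
      vertex 10.00 10.00 17.00
    endloop
  endfacet
endsolid part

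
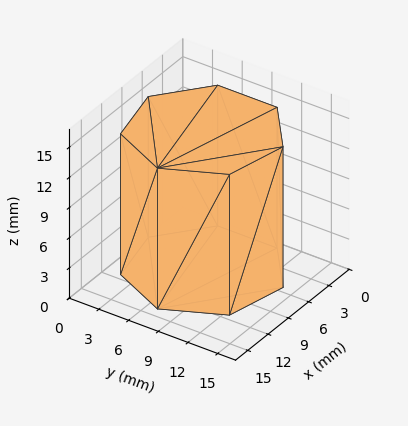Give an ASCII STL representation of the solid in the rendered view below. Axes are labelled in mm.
Reading the render: the shape is a regular 7-sided prism (a cylinder approximated with 7 flat sides), circumscribed radius ≈ 7 mm, height ≈ 14 mm (dimensions read to the nearest mm from the axis ticks). For the STL, each face is triangulated and given an outward normal.

solid part
  facet normal 0.0000 0.0000 -1.0000
    outer loop
      vertex 5.4 13.8 0.0
      vertex 11.4 12.5 0.0
      vertex 14.0 7.0 0.0
    endloop
  endfacet
  facet normal 0.0000 0.0000 -1.0000
    outer loop
      vertex 0.7 10.0 0.0
      vertex 5.4 13.8 0.0
      vertex 14.0 7.0 0.0
    endloop
  endfacet
  facet normal 0.0000 0.0000 -1.0000
    outer loop
      vertex 0.7 4.0 0.0
      vertex 0.7 10.0 0.0
      vertex 14.0 7.0 0.0
    endloop
  endfacet
  facet normal 0.0000 0.0000 -1.0000
    outer loop
      vertex 5.4 0.2 0.0
      vertex 0.7 4.0 0.0
      vertex 14.0 7.0 0.0
    endloop
  endfacet
  facet normal 0.0000 0.0000 -1.0000
    outer loop
      vertex 11.4 1.5 0.0
      vertex 5.4 0.2 0.0
      vertex 14.0 7.0 0.0
    endloop
  endfacet
  facet normal 0.0000 0.0000 1.0000
    outer loop
      vertex 14.0 7.0 14.0
      vertex 11.4 12.5 14.0
      vertex 5.4 13.8 14.0
    endloop
  endfacet
  facet normal 0.0000 0.0000 1.0000
    outer loop
      vertex 14.0 7.0 14.0
      vertex 5.4 13.8 14.0
      vertex 0.7 10.0 14.0
    endloop
  endfacet
  facet normal 0.0000 0.0000 1.0000
    outer loop
      vertex 14.0 7.0 14.0
      vertex 0.7 10.0 14.0
      vertex 0.7 4.0 14.0
    endloop
  endfacet
  facet normal 0.0000 0.0000 1.0000
    outer loop
      vertex 14.0 7.0 14.0
      vertex 0.7 4.0 14.0
      vertex 5.4 0.2 14.0
    endloop
  endfacet
  facet normal 0.0000 0.0000 1.0000
    outer loop
      vertex 14.0 7.0 14.0
      vertex 5.4 0.2 14.0
      vertex 11.4 1.5 14.0
    endloop
  endfacet
  facet normal 0.9041 0.4274 0.0000
    outer loop
      vertex 14.0 7.0 0.0
      vertex 11.4 12.5 0.0
      vertex 11.4 12.5 14.0
    endloop
  endfacet
  facet normal 0.9041 0.4274 0.0000
    outer loop
      vertex 14.0 7.0 0.0
      vertex 11.4 12.5 14.0
      vertex 14.0 7.0 14.0
    endloop
  endfacet
  facet normal 0.2118 0.9773 0.0000
    outer loop
      vertex 11.4 12.5 0.0
      vertex 5.4 13.8 0.0
      vertex 5.4 13.8 14.0
    endloop
  endfacet
  facet normal 0.2118 0.9773 0.0000
    outer loop
      vertex 11.4 12.5 0.0
      vertex 5.4 13.8 14.0
      vertex 11.4 12.5 14.0
    endloop
  endfacet
  facet normal -0.6287 0.7776 0.0000
    outer loop
      vertex 5.4 13.8 0.0
      vertex 0.7 10.0 0.0
      vertex 0.7 10.0 14.0
    endloop
  endfacet
  facet normal -0.6287 0.7776 0.0000
    outer loop
      vertex 5.4 13.8 0.0
      vertex 0.7 10.0 14.0
      vertex 5.4 13.8 14.0
    endloop
  endfacet
  facet normal -1.0000 0.0000 0.0000
    outer loop
      vertex 0.7 10.0 0.0
      vertex 0.7 4.0 0.0
      vertex 0.7 4.0 14.0
    endloop
  endfacet
  facet normal -1.0000 0.0000 0.0000
    outer loop
      vertex 0.7 10.0 0.0
      vertex 0.7 4.0 14.0
      vertex 0.7 10.0 14.0
    endloop
  endfacet
  facet normal -0.6287 -0.7776 0.0000
    outer loop
      vertex 0.7 4.0 0.0
      vertex 5.4 0.2 0.0
      vertex 5.4 0.2 14.0
    endloop
  endfacet
  facet normal -0.6287 -0.7776 0.0000
    outer loop
      vertex 0.7 4.0 0.0
      vertex 5.4 0.2 14.0
      vertex 0.7 4.0 14.0
    endloop
  endfacet
  facet normal 0.2118 -0.9773 0.0000
    outer loop
      vertex 5.4 0.2 0.0
      vertex 11.4 1.5 0.0
      vertex 11.4 1.5 14.0
    endloop
  endfacet
  facet normal 0.2118 -0.9773 0.0000
    outer loop
      vertex 5.4 0.2 0.0
      vertex 11.4 1.5 14.0
      vertex 5.4 0.2 14.0
    endloop
  endfacet
  facet normal 0.9041 -0.4274 0.0000
    outer loop
      vertex 11.4 1.5 0.0
      vertex 14.0 7.0 0.0
      vertex 14.0 7.0 14.0
    endloop
  endfacet
  facet normal 0.9041 -0.4274 0.0000
    outer loop
      vertex 11.4 1.5 0.0
      vertex 14.0 7.0 14.0
      vertex 11.4 1.5 14.0
    endloop
  endfacet
endsolid part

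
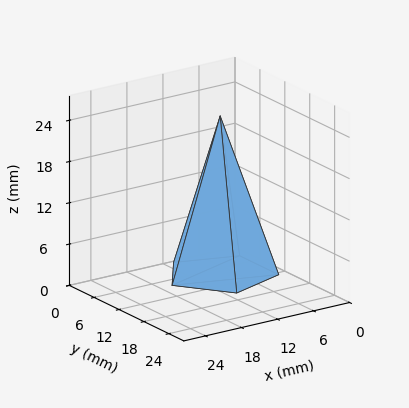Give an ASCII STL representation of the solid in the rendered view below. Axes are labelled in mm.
Reading the render: the shape is a regular 5-sided pyramid, base circumscribed radius ≈ 8 mm, apex at z ≈ 23 mm (dimensions read to the nearest mm from the axis ticks). For the STL, each face is triangulated and given an outward normal.

solid part
  facet normal 0.0000 0.0000 -1.0000
    outer loop
      vertex 1.5 12.7 0.0
      vertex 10.5 15.6 0.0
      vertex 16.0 8.0 0.0
    endloop
  endfacet
  facet normal 0.0000 0.0000 -1.0000
    outer loop
      vertex 1.5 3.3 0.0
      vertex 1.5 12.7 0.0
      vertex 16.0 8.0 0.0
    endloop
  endfacet
  facet normal 0.0000 0.0000 -1.0000
    outer loop
      vertex 10.5 0.4 0.0
      vertex 1.5 3.3 0.0
      vertex 16.0 8.0 0.0
    endloop
  endfacet
  facet normal 0.7798 0.5643 0.2712
    outer loop
      vertex 16.0 8.0 0.0
      vertex 10.5 15.6 0.0
      vertex 8.0 8.0 23.0
    endloop
  endfacet
  facet normal -0.2952 0.9163 0.2707
    outer loop
      vertex 10.5 15.6 0.0
      vertex 1.5 12.7 0.0
      vertex 8.0 8.0 23.0
    endloop
  endfacet
  facet normal -0.9623 0.0000 0.2720
    outer loop
      vertex 1.5 12.7 0.0
      vertex 1.5 3.3 0.0
      vertex 8.0 8.0 23.0
    endloop
  endfacet
  facet normal -0.2952 -0.9163 0.2707
    outer loop
      vertex 1.5 3.3 0.0
      vertex 10.5 0.4 0.0
      vertex 8.0 8.0 23.0
    endloop
  endfacet
  facet normal 0.7798 -0.5643 0.2712
    outer loop
      vertex 10.5 0.4 0.0
      vertex 16.0 8.0 0.0
      vertex 8.0 8.0 23.0
    endloop
  endfacet
endsolid part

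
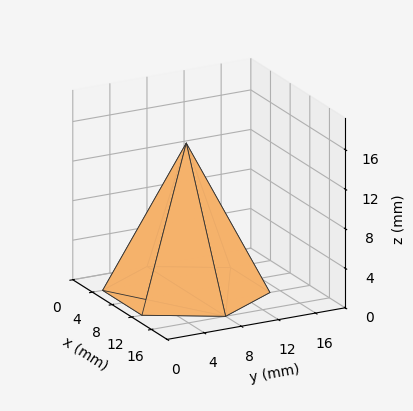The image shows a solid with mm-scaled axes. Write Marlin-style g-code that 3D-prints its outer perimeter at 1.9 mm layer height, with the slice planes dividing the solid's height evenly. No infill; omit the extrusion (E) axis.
Reading the render: the shape is a regular 6-sided pyramid, base circumscribed radius ≈ 8 mm, apex at z ≈ 15 mm (dimensions read to the nearest mm from the axis ticks). For the g-code, the solid's height is divided into equal slices at the stated Δz and each level perimeter traced with G1 moves after a G0 lift.

; perimeter-only toolpath
G21 ; units = mm
G90 ; absolute positioning
G28 ; home
; layer 1
G0 Z1.9
G0 X15.0 Y8.0
G1 X11.5 Y14.0
G1 X4.5 Y14.0
G1 X1.0 Y8.0
G1 X4.5 Y2.0
G1 X11.5 Y2.0
G1 X15.0 Y8.0
; layer 2
G0 Z3.8
G0 X14.0 Y8.0
G1 X11.0 Y13.2
G1 X5.0 Y13.2
G1 X2.0 Y8.0
G1 X5.0 Y2.8
G1 X11.0 Y2.8
G1 X14.0 Y8.0
; layer 3
G0 Z5.6
G0 X13.0 Y8.0
G1 X10.5 Y12.3
G1 X5.5 Y12.3
G1 X3.0 Y8.0
G1 X5.5 Y3.7
G1 X10.5 Y3.7
G1 X13.0 Y8.0
; layer 4
G0 Z7.5
G0 X12.0 Y8.0
G1 X10.0 Y11.4
G1 X6.0 Y11.4
G1 X4.0 Y8.0
G1 X6.0 Y4.5
G1 X10.0 Y4.5
G1 X12.0 Y8.0
; layer 5
G0 Z9.4
G0 X11.0 Y8.0
G1 X9.5 Y10.6
G1 X6.5 Y10.6
G1 X5.0 Y8.0
G1 X6.5 Y5.4
G1 X9.5 Y5.4
G1 X11.0 Y8.0
; layer 6
G0 Z11.2
G0 X10.0 Y8.0
G1 X9.0 Y9.7
G1 X7.0 Y9.7
G1 X6.0 Y8.0
G1 X7.0 Y6.3
G1 X9.0 Y6.3
G1 X10.0 Y8.0
; layer 7
G0 Z13.1
G0 X9.0 Y8.0
G1 X8.5 Y8.9
G1 X7.5 Y8.9
G1 X7.0 Y8.0
G1 X7.5 Y7.1
G1 X8.5 Y7.1
G1 X9.0 Y8.0
M2 ; end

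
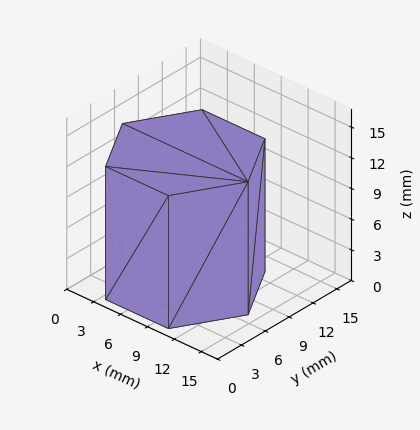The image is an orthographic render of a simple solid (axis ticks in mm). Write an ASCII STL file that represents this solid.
Reading the render: the shape is a regular 6-sided prism (a cylinder approximated with 6 flat sides), circumscribed radius ≈ 7 mm, height ≈ 13 mm (dimensions read to the nearest mm from the axis ticks). For the STL, each face is triangulated and given an outward normal.

solid part
  facet normal 0.0000 0.0000 -1.0000
    outer loop
      vertex 3.500 13.062 0.000
      vertex 10.500 13.062 0.000
      vertex 14.000 7.000 0.000
    endloop
  endfacet
  facet normal 0.0000 0.0000 -1.0000
    outer loop
      vertex 0.000 7.000 0.000
      vertex 3.500 13.062 0.000
      vertex 14.000 7.000 0.000
    endloop
  endfacet
  facet normal 0.0000 0.0000 -1.0000
    outer loop
      vertex 3.500 0.938 0.000
      vertex 0.000 7.000 0.000
      vertex 14.000 7.000 0.000
    endloop
  endfacet
  facet normal 0.0000 0.0000 -1.0000
    outer loop
      vertex 10.500 0.938 0.000
      vertex 3.500 0.938 0.000
      vertex 14.000 7.000 0.000
    endloop
  endfacet
  facet normal 0.0000 0.0000 1.0000
    outer loop
      vertex 14.000 7.000 13.000
      vertex 10.500 13.062 13.000
      vertex 3.500 13.062 13.000
    endloop
  endfacet
  facet normal 0.0000 0.0000 1.0000
    outer loop
      vertex 14.000 7.000 13.000
      vertex 3.500 13.062 13.000
      vertex 0.000 7.000 13.000
    endloop
  endfacet
  facet normal 0.0000 0.0000 1.0000
    outer loop
      vertex 14.000 7.000 13.000
      vertex 0.000 7.000 13.000
      vertex 3.500 0.938 13.000
    endloop
  endfacet
  facet normal 0.0000 0.0000 1.0000
    outer loop
      vertex 14.000 7.000 13.000
      vertex 3.500 0.938 13.000
      vertex 10.500 0.938 13.000
    endloop
  endfacet
  facet normal 0.8660 0.5000 0.0000
    outer loop
      vertex 14.000 7.000 0.000
      vertex 10.500 13.062 0.000
      vertex 10.500 13.062 13.000
    endloop
  endfacet
  facet normal 0.8660 0.5000 0.0000
    outer loop
      vertex 14.000 7.000 0.000
      vertex 10.500 13.062 13.000
      vertex 14.000 7.000 13.000
    endloop
  endfacet
  facet normal 0.0000 1.0000 0.0000
    outer loop
      vertex 10.500 13.062 0.000
      vertex 3.500 13.062 0.000
      vertex 3.500 13.062 13.000
    endloop
  endfacet
  facet normal 0.0000 1.0000 0.0000
    outer loop
      vertex 10.500 13.062 0.000
      vertex 3.500 13.062 13.000
      vertex 10.500 13.062 13.000
    endloop
  endfacet
  facet normal -0.8660 0.5000 0.0000
    outer loop
      vertex 3.500 13.062 0.000
      vertex 0.000 7.000 0.000
      vertex 0.000 7.000 13.000
    endloop
  endfacet
  facet normal -0.8660 0.5000 0.0000
    outer loop
      vertex 3.500 13.062 0.000
      vertex 0.000 7.000 13.000
      vertex 3.500 13.062 13.000
    endloop
  endfacet
  facet normal -0.8660 -0.5000 0.0000
    outer loop
      vertex 0.000 7.000 0.000
      vertex 3.500 0.938 0.000
      vertex 3.500 0.938 13.000
    endloop
  endfacet
  facet normal -0.8660 -0.5000 0.0000
    outer loop
      vertex 0.000 7.000 0.000
      vertex 3.500 0.938 13.000
      vertex 0.000 7.000 13.000
    endloop
  endfacet
  facet normal 0.0000 -1.0000 0.0000
    outer loop
      vertex 3.500 0.938 0.000
      vertex 10.500 0.938 0.000
      vertex 10.500 0.938 13.000
    endloop
  endfacet
  facet normal 0.0000 -1.0000 0.0000
    outer loop
      vertex 3.500 0.938 0.000
      vertex 10.500 0.938 13.000
      vertex 3.500 0.938 13.000
    endloop
  endfacet
  facet normal 0.8660 -0.5000 0.0000
    outer loop
      vertex 10.500 0.938 0.000
      vertex 14.000 7.000 0.000
      vertex 14.000 7.000 13.000
    endloop
  endfacet
  facet normal 0.8660 -0.5000 0.0000
    outer loop
      vertex 10.500 0.938 0.000
      vertex 14.000 7.000 13.000
      vertex 10.500 0.938 13.000
    endloop
  endfacet
endsolid part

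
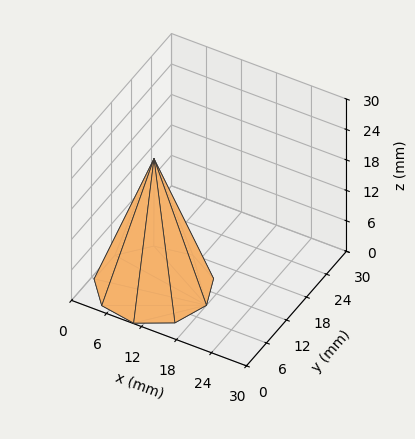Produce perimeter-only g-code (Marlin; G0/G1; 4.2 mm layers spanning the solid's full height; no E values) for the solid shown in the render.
Reading the render: the shape is a regular 9-sided pyramid, base circumscribed radius ≈ 9 mm, apex at z ≈ 25 mm (dimensions read to the nearest mm from the axis ticks). For the g-code, the solid's height is divided into equal slices at the stated Δz and each level perimeter traced with G1 moves after a G0 lift.

; perimeter-only toolpath
G21 ; units = mm
G90 ; absolute positioning
G28 ; home
; layer 1
G0 Z4.2
G0 X16.5 Y9.0
G1 X14.8 Y13.8
G1 X10.3 Y16.4
G1 X5.2 Y15.5
G1 X1.9 Y11.6
G1 X1.9 Y6.4
G1 X5.2 Y2.5
G1 X10.3 Y1.6
G1 X14.8 Y4.2
G1 X16.5 Y9.0
; layer 2
G0 Z8.3
G0 X15.0 Y9.0
G1 X13.6 Y12.9
G1 X10.1 Y14.9
G1 X6.0 Y14.2
G1 X3.3 Y11.1
G1 X3.3 Y6.9
G1 X6.0 Y3.8
G1 X10.1 Y3.1
G1 X13.6 Y5.1
G1 X15.0 Y9.0
; layer 3
G0 Z12.5
G0 X13.5 Y9.0
G1 X12.4 Y11.9
G1 X9.8 Y13.4
G1 X6.8 Y12.9
G1 X4.8 Y10.6
G1 X4.8 Y7.5
G1 X6.8 Y5.1
G1 X9.8 Y4.5
G1 X12.4 Y6.1
G1 X13.5 Y9.0
; layer 4
G0 Z16.7
G0 X12.0 Y9.0
G1 X11.3 Y10.9
G1 X9.5 Y12.0
G1 X7.5 Y11.6
G1 X6.2 Y10.0
G1 X6.2 Y8.0
G1 X7.5 Y6.4
G1 X9.5 Y6.0
G1 X11.3 Y7.1
G1 X12.0 Y9.0
; layer 5
G0 Z20.8
G0 X10.5 Y9.0
G1 X10.1 Y10.0
G1 X9.3 Y10.5
G1 X8.3 Y10.3
G1 X7.6 Y9.5
G1 X7.6 Y8.5
G1 X8.3 Y7.7
G1 X9.3 Y7.5
G1 X10.1 Y8.0
G1 X10.5 Y9.0
M2 ; end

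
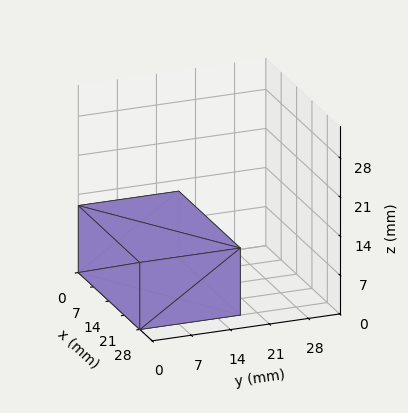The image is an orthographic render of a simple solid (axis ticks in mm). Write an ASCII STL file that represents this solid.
Reading the render: the shape is a rectangular box, roughly 28 × 18 mm footprint and 12 mm tall (dimensions read to the nearest mm from the axis ticks). For the STL, each face is triangulated and given an outward normal.

solid part
  facet normal 0.0000 0.0000 -1.0000
    outer loop
      vertex 28.00 18.00 0.00
      vertex 28.00 0.00 0.00
      vertex 0.00 0.00 0.00
    endloop
  endfacet
  facet normal 0.0000 0.0000 -1.0000
    outer loop
      vertex 0.00 18.00 0.00
      vertex 28.00 18.00 0.00
      vertex 0.00 0.00 0.00
    endloop
  endfacet
  facet normal 0.0000 0.0000 1.0000
    outer loop
      vertex 0.00 0.00 12.00
      vertex 28.00 0.00 12.00
      vertex 28.00 18.00 12.00
    endloop
  endfacet
  facet normal 0.0000 0.0000 1.0000
    outer loop
      vertex 0.00 0.00 12.00
      vertex 28.00 18.00 12.00
      vertex 0.00 18.00 12.00
    endloop
  endfacet
  facet normal 0.0000 -1.0000 0.0000
    outer loop
      vertex 0.00 0.00 0.00
      vertex 28.00 0.00 0.00
      vertex 28.00 0.00 12.00
    endloop
  endfacet
  facet normal 0.0000 -1.0000 0.0000
    outer loop
      vertex 0.00 0.00 0.00
      vertex 28.00 0.00 12.00
      vertex 0.00 0.00 12.00
    endloop
  endfacet
  facet normal 0.0000 1.0000 0.0000
    outer loop
      vertex 28.00 18.00 12.00
      vertex 28.00 18.00 0.00
      vertex 0.00 18.00 0.00
    endloop
  endfacet
  facet normal 0.0000 1.0000 0.0000
    outer loop
      vertex 0.00 18.00 12.00
      vertex 28.00 18.00 12.00
      vertex 0.00 18.00 0.00
    endloop
  endfacet
  facet normal -1.0000 0.0000 0.0000
    outer loop
      vertex 0.00 18.00 12.00
      vertex 0.00 18.00 0.00
      vertex 0.00 0.00 0.00
    endloop
  endfacet
  facet normal -1.0000 0.0000 0.0000
    outer loop
      vertex 0.00 0.00 12.00
      vertex 0.00 18.00 12.00
      vertex 0.00 0.00 0.00
    endloop
  endfacet
  facet normal 1.0000 0.0000 0.0000
    outer loop
      vertex 28.00 0.00 0.00
      vertex 28.00 18.00 0.00
      vertex 28.00 18.00 12.00
    endloop
  endfacet
  facet normal 1.0000 0.0000 0.0000
    outer loop
      vertex 28.00 0.00 0.00
      vertex 28.00 18.00 12.00
      vertex 28.00 0.00 12.00
    endloop
  endfacet
endsolid part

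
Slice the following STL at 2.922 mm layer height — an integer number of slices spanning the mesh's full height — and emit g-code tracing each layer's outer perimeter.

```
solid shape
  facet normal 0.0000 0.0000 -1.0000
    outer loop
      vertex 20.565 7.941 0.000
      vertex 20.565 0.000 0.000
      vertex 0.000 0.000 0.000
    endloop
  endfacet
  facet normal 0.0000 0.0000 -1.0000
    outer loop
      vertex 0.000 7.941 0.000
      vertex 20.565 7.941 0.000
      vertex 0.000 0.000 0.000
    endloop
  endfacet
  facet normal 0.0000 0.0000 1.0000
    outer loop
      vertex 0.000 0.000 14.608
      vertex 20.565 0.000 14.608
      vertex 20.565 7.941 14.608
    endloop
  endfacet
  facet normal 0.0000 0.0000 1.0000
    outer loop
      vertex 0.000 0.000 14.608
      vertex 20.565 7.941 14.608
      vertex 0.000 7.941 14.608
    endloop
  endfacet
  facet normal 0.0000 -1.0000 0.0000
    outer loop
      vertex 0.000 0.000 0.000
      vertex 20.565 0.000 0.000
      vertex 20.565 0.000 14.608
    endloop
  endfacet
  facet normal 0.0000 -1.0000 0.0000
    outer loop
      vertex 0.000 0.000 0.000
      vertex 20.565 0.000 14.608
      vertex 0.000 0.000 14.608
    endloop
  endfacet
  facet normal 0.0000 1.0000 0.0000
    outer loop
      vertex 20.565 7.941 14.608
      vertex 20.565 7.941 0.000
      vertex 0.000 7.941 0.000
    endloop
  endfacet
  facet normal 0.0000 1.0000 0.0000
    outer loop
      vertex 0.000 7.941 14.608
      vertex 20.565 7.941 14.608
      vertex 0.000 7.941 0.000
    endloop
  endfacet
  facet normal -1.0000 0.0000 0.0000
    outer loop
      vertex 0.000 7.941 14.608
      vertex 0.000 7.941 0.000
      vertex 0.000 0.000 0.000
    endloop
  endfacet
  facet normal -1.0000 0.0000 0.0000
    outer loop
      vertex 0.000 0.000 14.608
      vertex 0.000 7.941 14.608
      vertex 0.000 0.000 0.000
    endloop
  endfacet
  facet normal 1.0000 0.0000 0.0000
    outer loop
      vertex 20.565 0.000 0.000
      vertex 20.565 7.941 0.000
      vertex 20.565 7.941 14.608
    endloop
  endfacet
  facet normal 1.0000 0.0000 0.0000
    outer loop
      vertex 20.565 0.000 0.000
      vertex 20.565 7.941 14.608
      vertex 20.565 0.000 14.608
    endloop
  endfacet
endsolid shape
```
; perimeter-only toolpath
G21 ; units = mm
G90 ; absolute positioning
G28 ; home
; layer 1
G0 Z2.922
G0 X0.000 Y0.000
G1 X20.565 Y0.000
G1 X20.565 Y7.941
G1 X0.000 Y7.941
G1 X0.000 Y0.000
; layer 2
G0 Z5.843
G0 X0.000 Y0.000
G1 X20.565 Y0.000
G1 X20.565 Y7.941
G1 X0.000 Y7.941
G1 X0.000 Y0.000
; layer 3
G0 Z8.765
G0 X0.000 Y0.000
G1 X20.565 Y0.000
G1 X20.565 Y7.941
G1 X0.000 Y7.941
G1 X0.000 Y0.000
; layer 4
G0 Z11.686
G0 X0.000 Y0.000
G1 X20.565 Y0.000
G1 X20.565 Y7.941
G1 X0.000 Y7.941
G1 X0.000 Y0.000
; layer 5
G0 Z14.608
G0 X0.000 Y0.000
G1 X20.565 Y0.000
G1 X20.565 Y7.941
G1 X0.000 Y7.941
G1 X0.000 Y0.000
M2 ; end

The solid is a rectangular box, roughly 20.6 × 7.94 mm footprint and 14.6 mm tall. Slicing at Δz = 2.922 mm — 5 equal slices spanning the solid's height, so layer i sits at z = i·h/5 — gives 5 non-empty perimeters. Each is a 4-segment closed polygon; G0 lifts to the layer z and rapids to the start vertex, then G1 traces the edges.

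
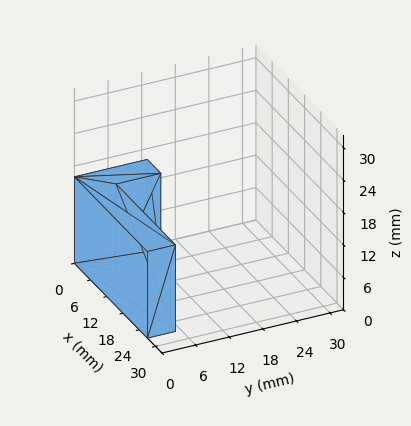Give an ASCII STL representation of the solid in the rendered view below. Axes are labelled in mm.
Reading the render: the shape is an L-shaped prism: outer 27 × 13 mm, arm thicknesses ≈ 5 mm (horizontal) and 5 mm (vertical), extruded 16 mm in z (dimensions read to the nearest mm from the axis ticks). For the STL, each face is triangulated and given an outward normal.

solid part
  facet normal 0.0000 0.0000 -1.0000
    outer loop
      vertex 27.0 5.0 0.0
      vertex 27.0 0.0 0.0
      vertex 0.0 0.0 0.0
    endloop
  endfacet
  facet normal 0.0000 0.0000 -1.0000
    outer loop
      vertex 5.0 5.0 0.0
      vertex 27.0 5.0 0.0
      vertex 0.0 0.0 0.0
    endloop
  endfacet
  facet normal 0.0000 0.0000 -1.0000
    outer loop
      vertex 5.0 13.0 0.0
      vertex 5.0 5.0 0.0
      vertex 0.0 0.0 0.0
    endloop
  endfacet
  facet normal 0.0000 0.0000 -1.0000
    outer loop
      vertex 0.0 13.0 0.0
      vertex 5.0 13.0 0.0
      vertex 0.0 0.0 0.0
    endloop
  endfacet
  facet normal 0.0000 0.0000 1.0000
    outer loop
      vertex 0.0 0.0 16.0
      vertex 27.0 0.0 16.0
      vertex 27.0 5.0 16.0
    endloop
  endfacet
  facet normal 0.0000 0.0000 1.0000
    outer loop
      vertex 0.0 0.0 16.0
      vertex 27.0 5.0 16.0
      vertex 5.0 5.0 16.0
    endloop
  endfacet
  facet normal 0.0000 0.0000 1.0000
    outer loop
      vertex 0.0 0.0 16.0
      vertex 5.0 5.0 16.0
      vertex 5.0 13.0 16.0
    endloop
  endfacet
  facet normal 0.0000 0.0000 1.0000
    outer loop
      vertex 0.0 0.0 16.0
      vertex 5.0 13.0 16.0
      vertex 0.0 13.0 16.0
    endloop
  endfacet
  facet normal 0.0000 -1.0000 0.0000
    outer loop
      vertex 0.0 0.0 0.0
      vertex 27.0 0.0 0.0
      vertex 27.0 0.0 16.0
    endloop
  endfacet
  facet normal 0.0000 -1.0000 0.0000
    outer loop
      vertex 0.0 0.0 0.0
      vertex 27.0 0.0 16.0
      vertex 0.0 0.0 16.0
    endloop
  endfacet
  facet normal 1.0000 0.0000 0.0000
    outer loop
      vertex 27.0 0.0 0.0
      vertex 27.0 5.0 0.0
      vertex 27.0 5.0 16.0
    endloop
  endfacet
  facet normal 1.0000 0.0000 0.0000
    outer loop
      vertex 27.0 0.0 0.0
      vertex 27.0 5.0 16.0
      vertex 27.0 0.0 16.0
    endloop
  endfacet
  facet normal 0.0000 1.0000 0.0000
    outer loop
      vertex 27.0 5.0 0.0
      vertex 5.0 5.0 0.0
      vertex 5.0 5.0 16.0
    endloop
  endfacet
  facet normal 0.0000 1.0000 0.0000
    outer loop
      vertex 27.0 5.0 0.0
      vertex 5.0 5.0 16.0
      vertex 27.0 5.0 16.0
    endloop
  endfacet
  facet normal 1.0000 0.0000 0.0000
    outer loop
      vertex 5.0 5.0 0.0
      vertex 5.0 13.0 0.0
      vertex 5.0 13.0 16.0
    endloop
  endfacet
  facet normal 1.0000 0.0000 0.0000
    outer loop
      vertex 5.0 5.0 0.0
      vertex 5.0 13.0 16.0
      vertex 5.0 5.0 16.0
    endloop
  endfacet
  facet normal 0.0000 1.0000 0.0000
    outer loop
      vertex 5.0 13.0 0.0
      vertex 0.0 13.0 0.0
      vertex 0.0 13.0 16.0
    endloop
  endfacet
  facet normal 0.0000 1.0000 0.0000
    outer loop
      vertex 5.0 13.0 0.0
      vertex 0.0 13.0 16.0
      vertex 5.0 13.0 16.0
    endloop
  endfacet
  facet normal -1.0000 0.0000 0.0000
    outer loop
      vertex 0.0 13.0 0.0
      vertex 0.0 0.0 0.0
      vertex 0.0 0.0 16.0
    endloop
  endfacet
  facet normal -1.0000 0.0000 0.0000
    outer loop
      vertex 0.0 13.0 0.0
      vertex 0.0 0.0 16.0
      vertex 0.0 13.0 16.0
    endloop
  endfacet
endsolid part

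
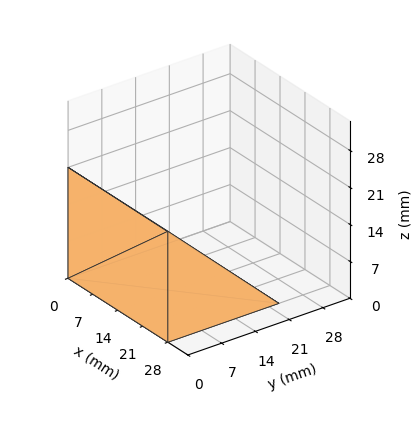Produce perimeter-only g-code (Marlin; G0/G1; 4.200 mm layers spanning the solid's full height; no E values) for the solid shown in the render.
Reading the render: the shape is a wedge (ramp): 28 × 23 mm base, rising to 21 mm along the y=0 edge and sloping linearly to z=0 at y=23 (dimensions read to the nearest mm from the axis ticks). For the g-code, the solid's height is divided into equal slices at the stated Δz and each level perimeter traced with G1 moves after a G0 lift.

; perimeter-only toolpath
G21 ; units = mm
G90 ; absolute positioning
G28 ; home
; layer 1
G0 Z4.200
G0 X0.000 Y0.000
G1 X28.000 Y0.000
G1 X28.000 Y18.400
G1 X0.000 Y18.400
G1 X0.000 Y0.000
; layer 2
G0 Z8.400
G0 X0.000 Y0.000
G1 X28.000 Y0.000
G1 X28.000 Y13.800
G1 X0.000 Y13.800
G1 X0.000 Y0.000
; layer 3
G0 Z12.600
G0 X0.000 Y0.000
G1 X28.000 Y0.000
G1 X28.000 Y9.200
G1 X0.000 Y9.200
G1 X0.000 Y0.000
; layer 4
G0 Z16.800
G0 X0.000 Y0.000
G1 X28.000 Y0.000
G1 X28.000 Y4.600
G1 X0.000 Y4.600
G1 X0.000 Y0.000
M2 ; end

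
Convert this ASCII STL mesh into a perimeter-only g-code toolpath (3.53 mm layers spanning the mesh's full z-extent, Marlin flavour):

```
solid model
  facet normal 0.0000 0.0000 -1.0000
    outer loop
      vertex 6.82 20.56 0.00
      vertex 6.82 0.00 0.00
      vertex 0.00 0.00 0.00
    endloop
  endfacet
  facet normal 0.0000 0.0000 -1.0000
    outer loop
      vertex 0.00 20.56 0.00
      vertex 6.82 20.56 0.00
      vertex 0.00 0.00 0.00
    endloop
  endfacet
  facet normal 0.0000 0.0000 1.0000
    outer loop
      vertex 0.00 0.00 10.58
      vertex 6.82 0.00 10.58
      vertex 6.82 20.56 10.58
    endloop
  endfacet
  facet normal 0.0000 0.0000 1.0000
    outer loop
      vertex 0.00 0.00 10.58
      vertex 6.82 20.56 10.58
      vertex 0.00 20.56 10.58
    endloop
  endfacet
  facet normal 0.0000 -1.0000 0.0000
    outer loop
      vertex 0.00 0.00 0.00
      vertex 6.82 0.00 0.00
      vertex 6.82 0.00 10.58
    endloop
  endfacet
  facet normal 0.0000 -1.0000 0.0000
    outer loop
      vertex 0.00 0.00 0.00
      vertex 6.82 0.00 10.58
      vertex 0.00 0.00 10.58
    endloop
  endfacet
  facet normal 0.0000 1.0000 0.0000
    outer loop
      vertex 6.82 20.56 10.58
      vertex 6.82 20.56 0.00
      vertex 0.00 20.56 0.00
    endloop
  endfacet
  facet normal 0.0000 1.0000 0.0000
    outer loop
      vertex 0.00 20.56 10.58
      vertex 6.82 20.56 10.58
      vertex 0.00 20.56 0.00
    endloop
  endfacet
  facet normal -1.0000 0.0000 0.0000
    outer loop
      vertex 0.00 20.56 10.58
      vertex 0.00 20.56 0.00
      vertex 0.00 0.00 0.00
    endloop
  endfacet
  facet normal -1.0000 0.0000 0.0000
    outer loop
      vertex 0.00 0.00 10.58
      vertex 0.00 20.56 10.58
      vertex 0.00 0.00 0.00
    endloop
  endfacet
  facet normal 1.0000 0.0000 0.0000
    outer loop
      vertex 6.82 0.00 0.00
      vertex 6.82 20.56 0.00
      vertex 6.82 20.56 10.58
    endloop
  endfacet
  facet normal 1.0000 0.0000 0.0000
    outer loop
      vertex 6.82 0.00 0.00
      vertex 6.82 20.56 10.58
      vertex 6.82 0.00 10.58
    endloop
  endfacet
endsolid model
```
; perimeter-only toolpath
G21 ; units = mm
G90 ; absolute positioning
G28 ; home
; layer 1
G0 Z3.53
G0 X0.00 Y0.00
G1 X6.82 Y0.00
G1 X6.82 Y20.56
G1 X0.00 Y20.56
G1 X0.00 Y0.00
; layer 2
G0 Z7.05
G0 X0.00 Y0.00
G1 X6.82 Y0.00
G1 X6.82 Y20.56
G1 X0.00 Y20.56
G1 X0.00 Y0.00
; layer 3
G0 Z10.58
G0 X0.00 Y0.00
G1 X6.82 Y0.00
G1 X6.82 Y20.56
G1 X0.00 Y20.56
G1 X0.00 Y0.00
M2 ; end

The solid is a rectangular box, roughly 6.82 × 20.6 mm footprint and 10.6 mm tall. Slicing at Δz = 3.53 mm — 3 equal slices spanning the solid's height, so layer i sits at z = i·h/3 — gives 3 non-empty perimeters. Each is a 4-segment closed polygon; G0 lifts to the layer z and rapids to the start vertex, then G1 traces the edges.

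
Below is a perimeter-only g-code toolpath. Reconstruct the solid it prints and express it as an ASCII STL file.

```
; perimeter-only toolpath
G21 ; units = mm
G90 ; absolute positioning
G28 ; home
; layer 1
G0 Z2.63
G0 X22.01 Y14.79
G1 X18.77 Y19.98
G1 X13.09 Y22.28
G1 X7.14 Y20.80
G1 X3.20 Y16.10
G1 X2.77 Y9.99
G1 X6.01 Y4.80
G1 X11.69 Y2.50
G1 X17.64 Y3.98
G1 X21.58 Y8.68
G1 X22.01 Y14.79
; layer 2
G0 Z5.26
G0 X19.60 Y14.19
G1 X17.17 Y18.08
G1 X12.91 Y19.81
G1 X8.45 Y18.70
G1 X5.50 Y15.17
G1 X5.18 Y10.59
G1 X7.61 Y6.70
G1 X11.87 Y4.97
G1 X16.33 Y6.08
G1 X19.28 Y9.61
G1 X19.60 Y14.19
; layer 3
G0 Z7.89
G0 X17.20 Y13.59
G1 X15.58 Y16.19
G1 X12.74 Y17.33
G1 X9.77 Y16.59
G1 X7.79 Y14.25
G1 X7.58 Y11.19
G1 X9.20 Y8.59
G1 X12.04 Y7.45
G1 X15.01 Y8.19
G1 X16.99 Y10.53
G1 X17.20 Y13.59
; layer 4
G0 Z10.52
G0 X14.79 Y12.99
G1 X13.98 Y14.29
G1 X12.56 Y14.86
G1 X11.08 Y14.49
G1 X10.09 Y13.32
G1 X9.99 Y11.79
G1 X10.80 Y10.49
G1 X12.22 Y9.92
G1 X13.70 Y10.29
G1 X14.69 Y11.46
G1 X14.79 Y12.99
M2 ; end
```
solid part
  facet normal 0.0000 0.0000 -1.0000
    outer loop
      vertex 13.26 24.75 0.00
      vertex 20.36 21.88 0.00
      vertex 24.41 15.39 0.00
    endloop
  endfacet
  facet normal 0.0000 0.0000 -1.0000
    outer loop
      vertex 5.83 22.90 0.00
      vertex 13.26 24.75 0.00
      vertex 24.41 15.39 0.00
    endloop
  endfacet
  facet normal 0.0000 0.0000 -1.0000
    outer loop
      vertex 0.90 17.03 0.00
      vertex 5.83 22.90 0.00
      vertex 24.41 15.39 0.00
    endloop
  endfacet
  facet normal 0.0000 0.0000 -1.0000
    outer loop
      vertex 0.37 9.39 0.00
      vertex 0.90 17.03 0.00
      vertex 24.41 15.39 0.00
    endloop
  endfacet
  facet normal 0.0000 0.0000 -1.0000
    outer loop
      vertex 4.42 2.90 0.00
      vertex 0.37 9.39 0.00
      vertex 24.41 15.39 0.00
    endloop
  endfacet
  facet normal 0.0000 0.0000 -1.0000
    outer loop
      vertex 11.52 0.03 0.00
      vertex 4.42 2.90 0.00
      vertex 24.41 15.39 0.00
    endloop
  endfacet
  facet normal 0.0000 0.0000 -1.0000
    outer loop
      vertex 18.95 1.88 0.00
      vertex 11.52 0.03 0.00
      vertex 24.41 15.39 0.00
    endloop
  endfacet
  facet normal 0.0000 0.0000 -1.0000
    outer loop
      vertex 23.88 7.75 0.00
      vertex 18.95 1.88 0.00
      vertex 24.41 15.39 0.00
    endloop
  endfacet
  facet normal 0.6318 0.3942 0.6674
    outer loop
      vertex 24.41 15.39 0.00
      vertex 20.36 21.88 0.00
      vertex 12.39 12.39 13.15
    endloop
  endfacet
  facet normal 0.2791 0.6904 0.6674
    outer loop
      vertex 20.36 21.88 0.00
      vertex 13.26 24.75 0.00
      vertex 12.39 12.39 13.15
    endloop
  endfacet
  facet normal -0.1799 0.7227 0.6674
    outer loop
      vertex 13.26 24.75 0.00
      vertex 5.83 22.90 0.00
      vertex 12.39 12.39 13.15
    endloop
  endfacet
  facet normal -0.5703 0.4790 0.6673
    outer loop
      vertex 5.83 22.90 0.00
      vertex 0.90 17.03 0.00
      vertex 12.39 12.39 13.15
    endloop
  endfacet
  facet normal -0.7430 0.0515 0.6674
    outer loop
      vertex 0.90 17.03 0.00
      vertex 0.37 9.39 0.00
      vertex 12.39 12.39 13.15
    endloop
  endfacet
  facet normal -0.6318 -0.3942 0.6674
    outer loop
      vertex 0.37 9.39 0.00
      vertex 4.42 2.90 0.00
      vertex 12.39 12.39 13.15
    endloop
  endfacet
  facet normal -0.2791 -0.6904 0.6674
    outer loop
      vertex 4.42 2.90 0.00
      vertex 11.52 0.03 0.00
      vertex 12.39 12.39 13.15
    endloop
  endfacet
  facet normal 0.1799 -0.7227 0.6674
    outer loop
      vertex 11.52 0.03 0.00
      vertex 18.95 1.88 0.00
      vertex 12.39 12.39 13.15
    endloop
  endfacet
  facet normal 0.5703 -0.4790 0.6673
    outer loop
      vertex 18.95 1.88 0.00
      vertex 23.88 7.75 0.00
      vertex 12.39 12.39 13.15
    endloop
  endfacet
  facet normal 0.7430 -0.0515 0.6674
    outer loop
      vertex 23.88 7.75 0.00
      vertex 24.41 15.39 0.00
      vertex 12.39 12.39 13.15
    endloop
  endfacet
endsolid part

The G0 Z moves step by Δz≈2.63 mm. The G1 loops shrink linearly with z, so the solid tapers from its base footprint up to z≈13.2. Closing with a flat bottom cap and the tapered top and triangulating gives 18 facets — a regular 10-sided pyramid, base circumscribed radius ≈ 12.4 mm, apex at z ≈ 13.2 mm.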